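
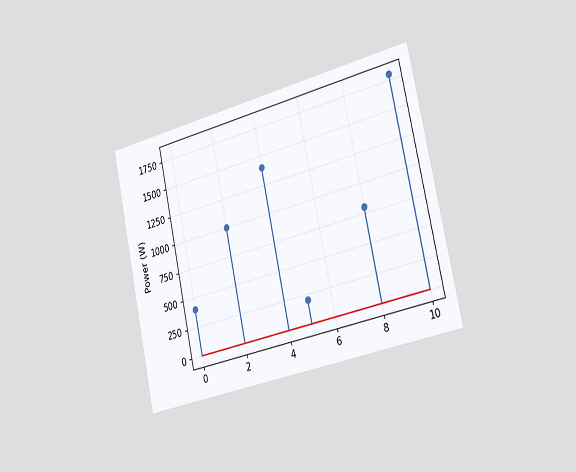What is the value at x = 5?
The chart is tilted about 12° counter-clockwise and viewed slightly from the right. The stem at x=5 reaches 200W.

200W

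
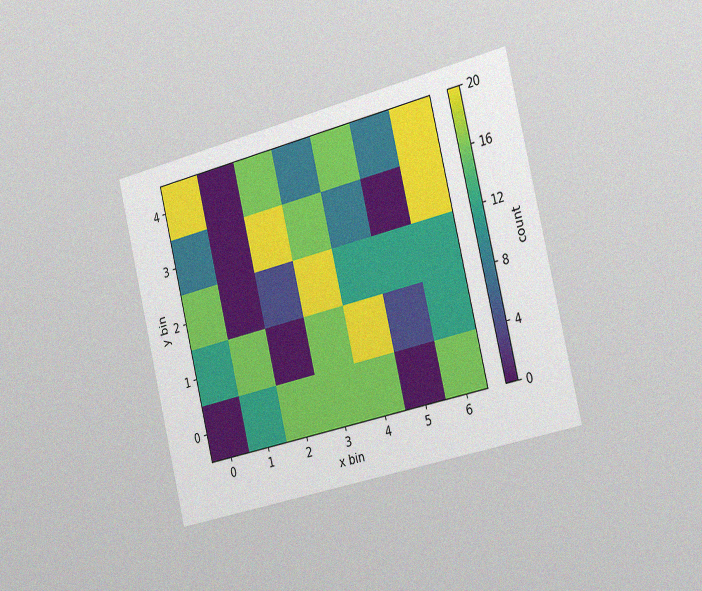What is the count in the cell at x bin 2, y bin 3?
20

The chart is tilted about 14° counter-clockwise and viewed slightly from the right, with some photo noise. Matching the cell (2, 3) against the colorbar gives 20.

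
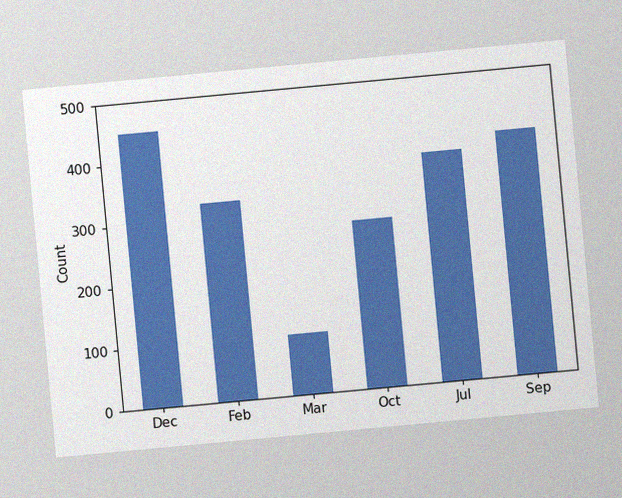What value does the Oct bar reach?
The chart is tilted about 5° counter-clockwise, with some photo noise. Reading along the chart's y-axis, the Oct bar reaches 275.

275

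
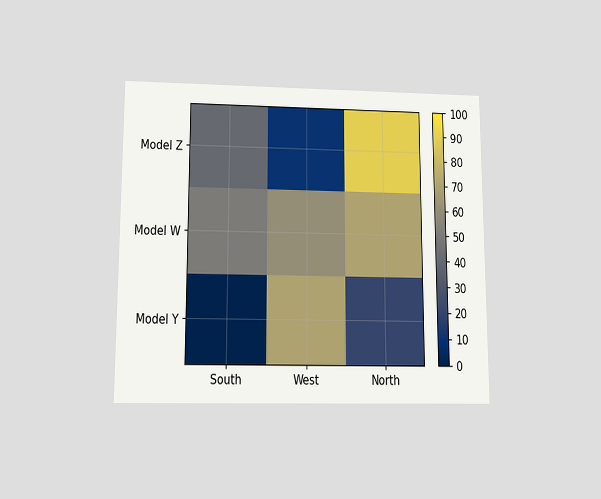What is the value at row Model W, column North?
70

The chart is viewed slightly from below. Matching cell (Model W, North) against the colorbar gives 70.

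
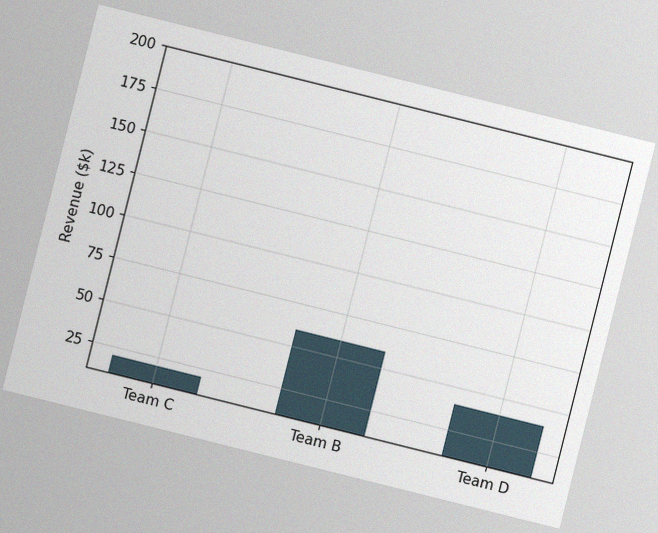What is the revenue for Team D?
The chart is tilted about 14° clockwise, with some photo noise. Reading along the chart's y-axis, the Team D bar reaches $40k.

$40k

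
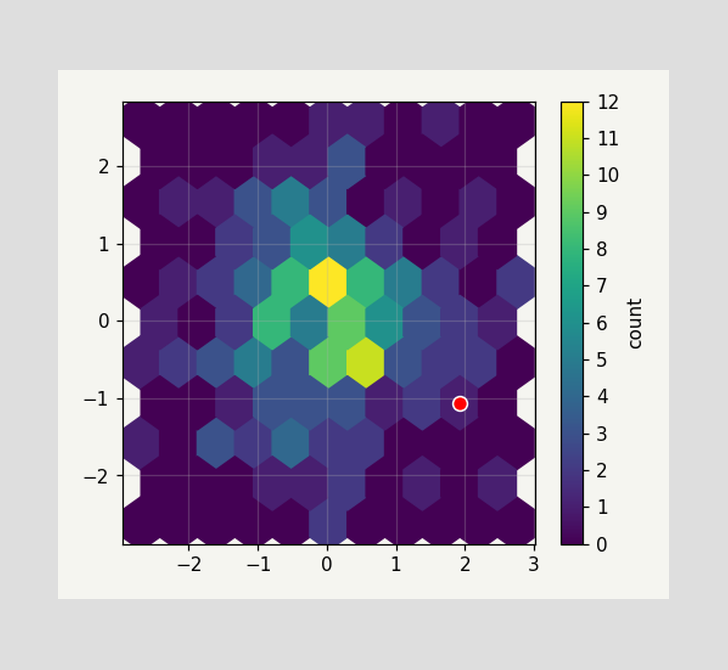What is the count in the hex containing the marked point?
The marked hex reads 1 on the colorbar.

1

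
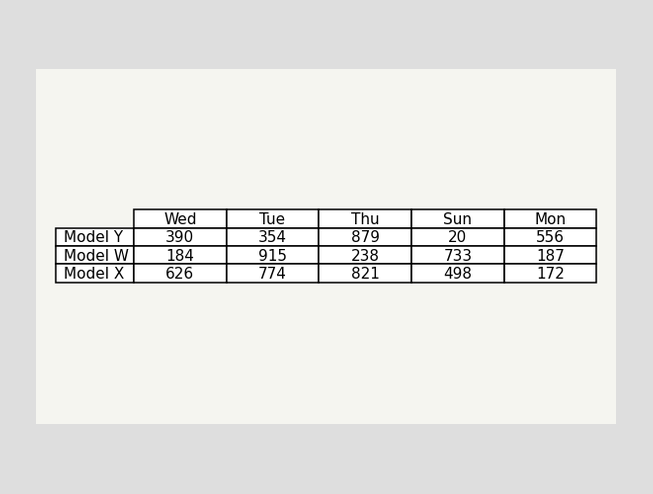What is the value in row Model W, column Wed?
The (Model W, Wed) cell reads 184.

184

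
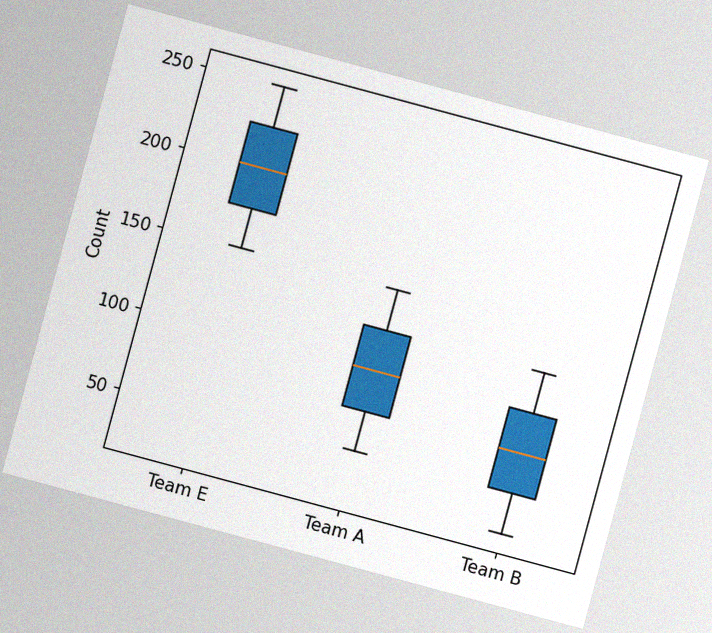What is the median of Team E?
200

The chart is tilted about 15° clockwise, with some photo noise. The median line in the Team E box sits at 200.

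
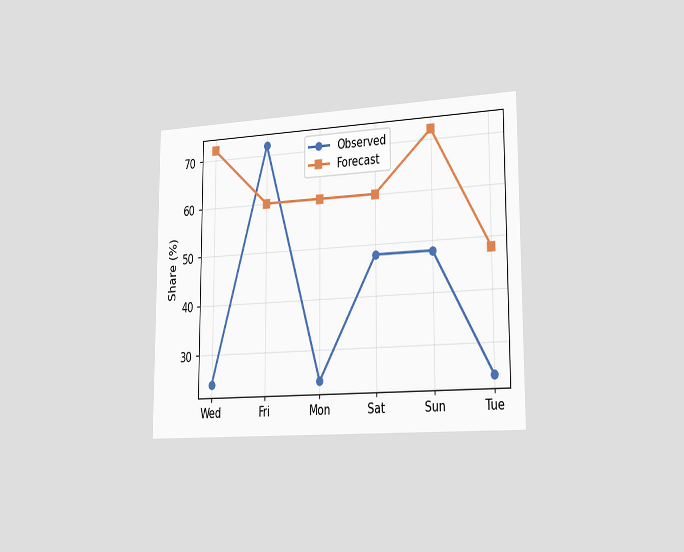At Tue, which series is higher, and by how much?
Forecast, by 24%

The chart is viewed slightly from the right. At Tue, Forecast sits above the other line by 24%.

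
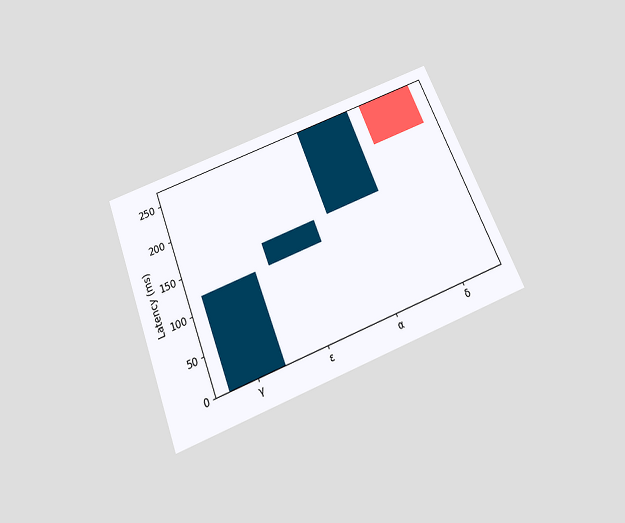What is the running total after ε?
150ms

The chart is tilted about 22° counter-clockwise and viewed slightly from below. After ε the running total reaches 150ms.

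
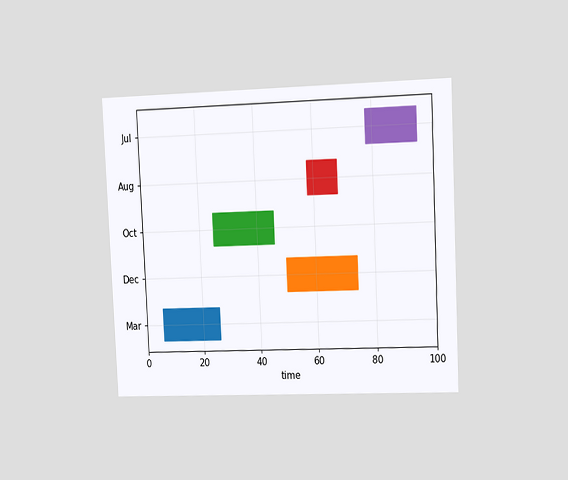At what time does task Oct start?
25

The chart is tilted about 3° counter-clockwise and viewed slightly from the right. The Oct bar begins at t=25.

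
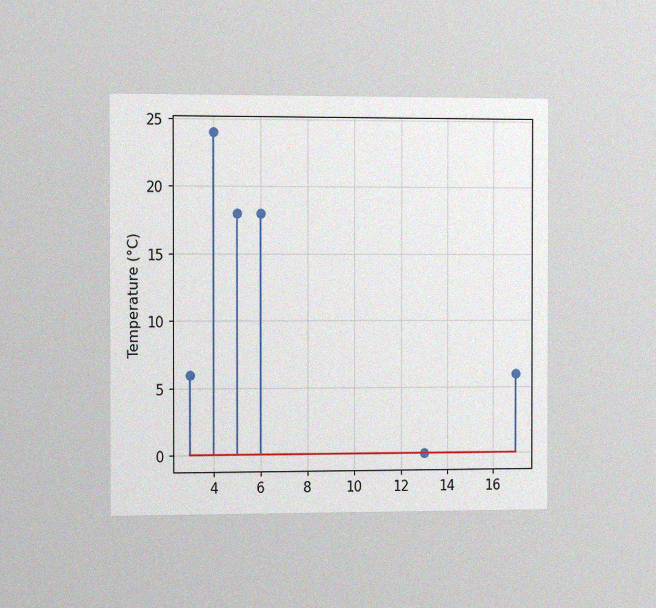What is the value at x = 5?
18°C

The chart is viewed slightly from the left, with some photo noise. The stem at x=5 reaches 18°C.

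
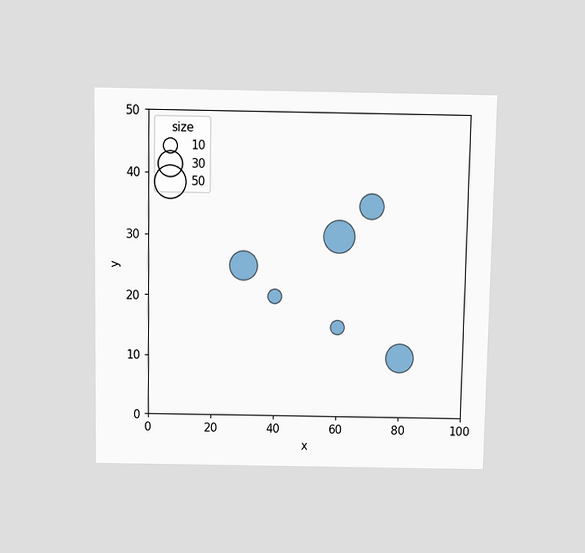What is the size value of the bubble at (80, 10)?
40

The chart is viewed slightly from above. Matching the bubble at (80, 10) against the size legend gives 40.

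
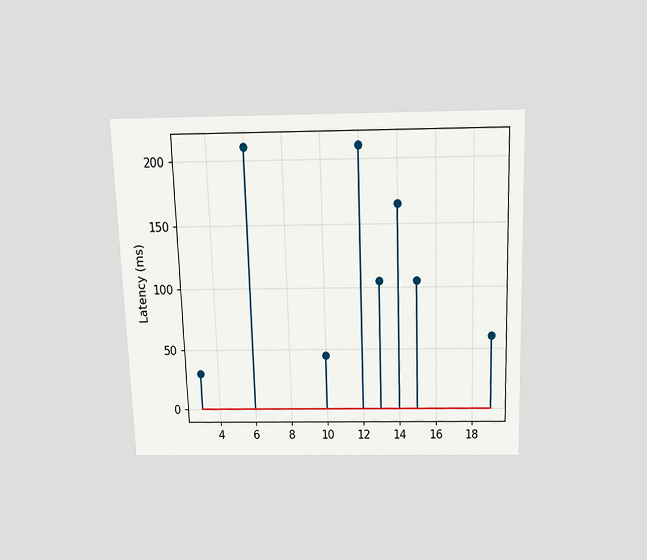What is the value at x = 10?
The chart is viewed slightly from above. The stem at x=10 reaches 45ms.

45ms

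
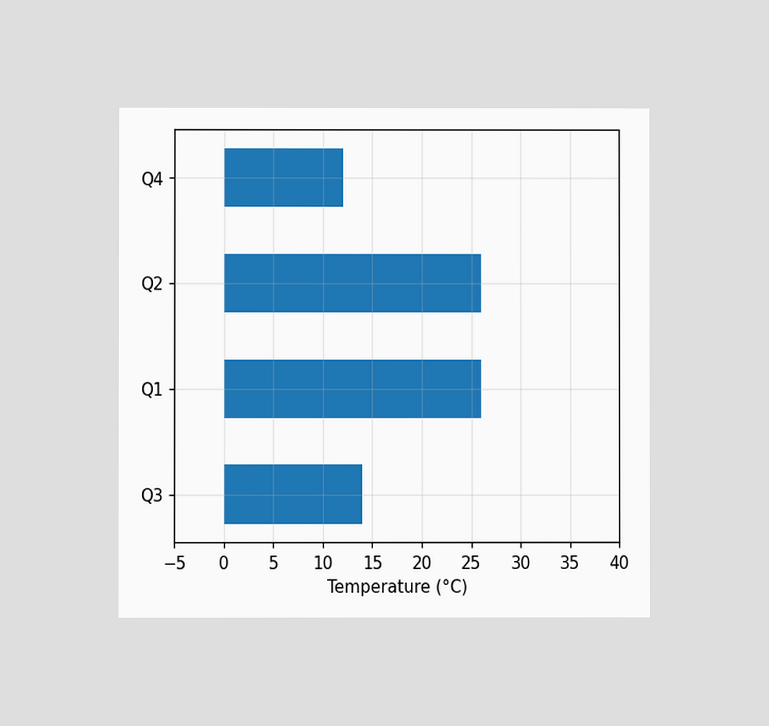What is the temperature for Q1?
26°C

The chart is viewed at a slight angle. Reading along the chart's x-axis, the Q1 bar reaches 26°C.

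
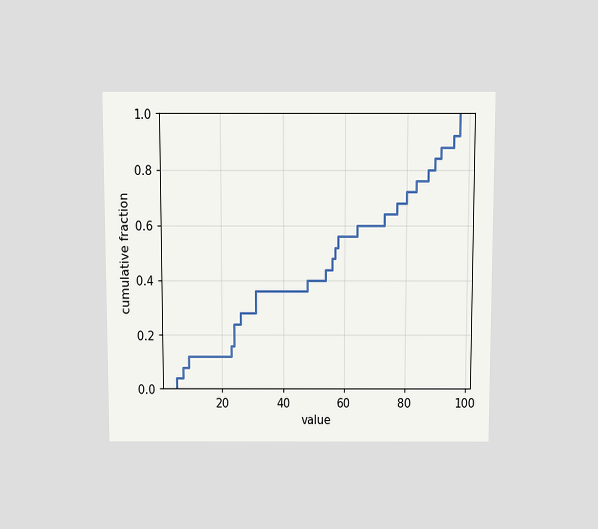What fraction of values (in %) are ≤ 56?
The chart is viewed slightly from above. At x=56 the ECDF step is at 48%.

48%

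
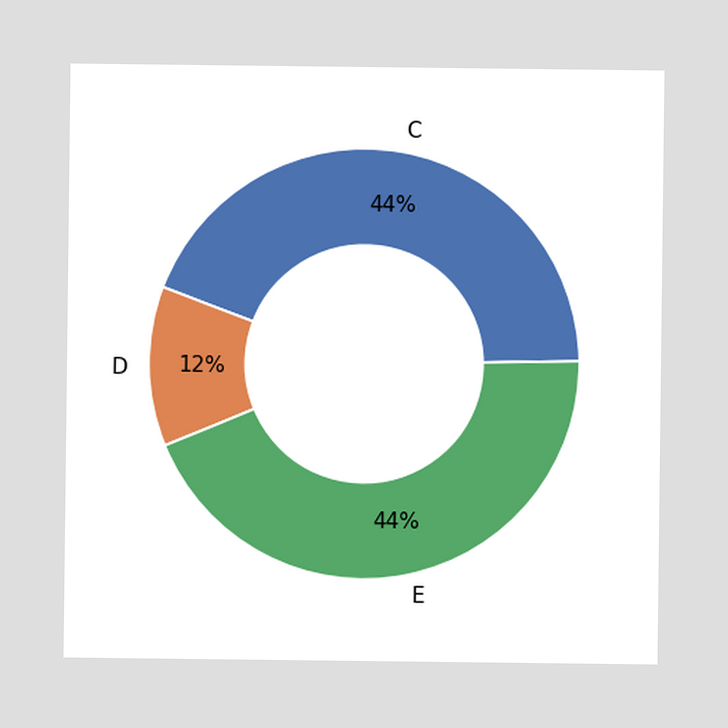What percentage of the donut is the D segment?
The D segment takes up 12% of the ring.

12%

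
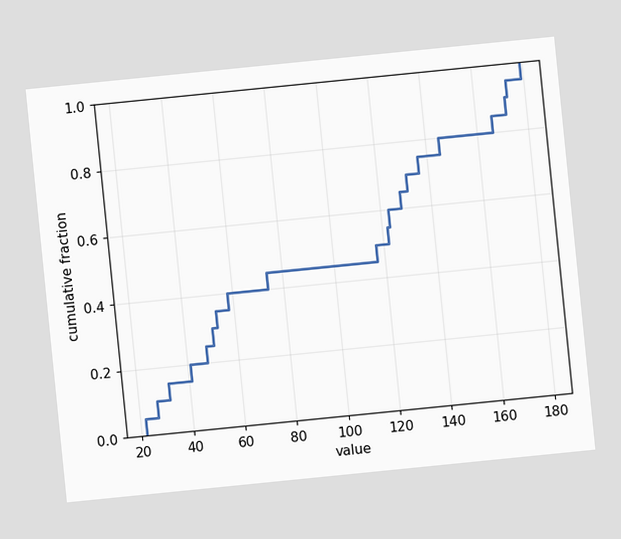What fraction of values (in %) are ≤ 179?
The chart is tilted about 6° counter-clockwise. At x=179 the ECDF step is at 100%.

100%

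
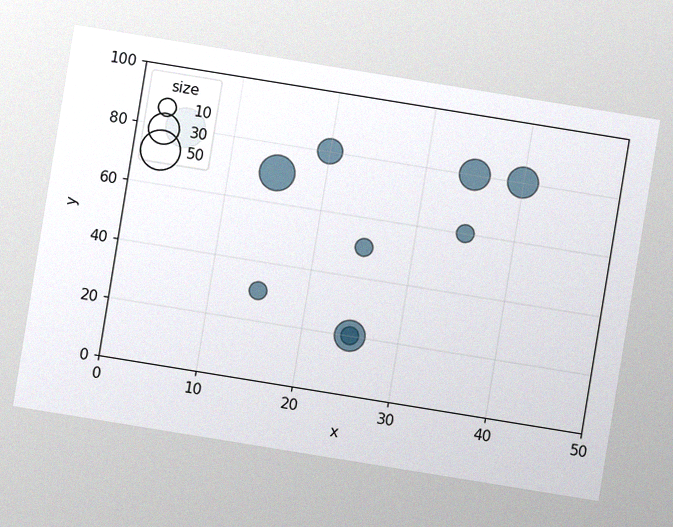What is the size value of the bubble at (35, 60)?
The chart is tilted about 9° clockwise, with some photo noise. Matching the bubble at (35, 60) against the size legend gives 10.

10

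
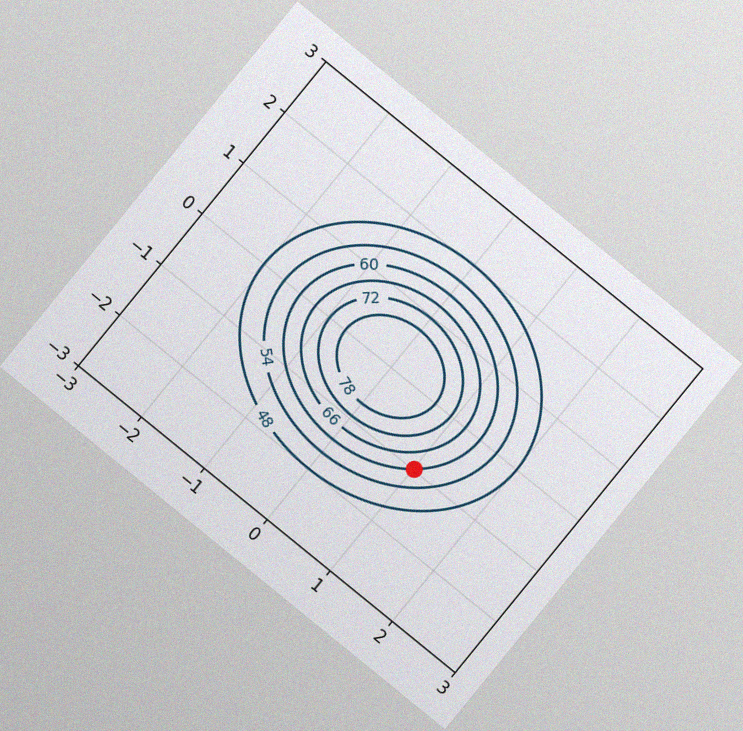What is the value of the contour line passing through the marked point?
60

The chart is tilted about 39° clockwise, with some photo noise. The marked point sits on the contour labelled 60.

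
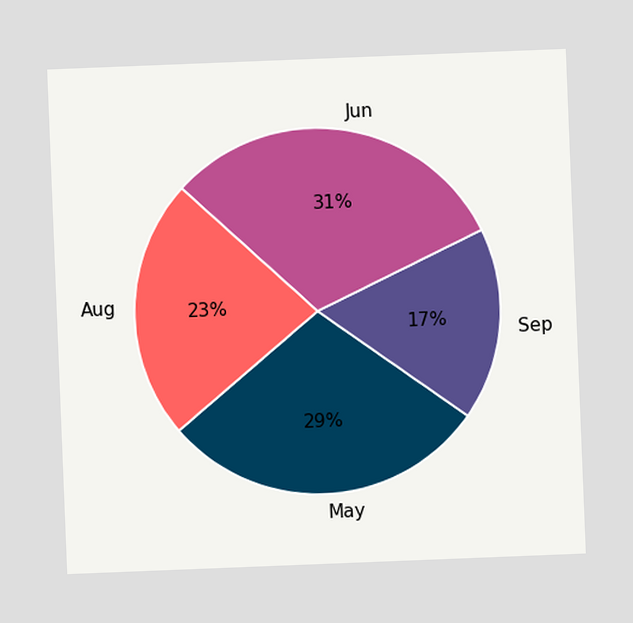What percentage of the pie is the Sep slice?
The chart is tilted about 2° counter-clockwise. The Sep slice takes up 17% of the pie.

17%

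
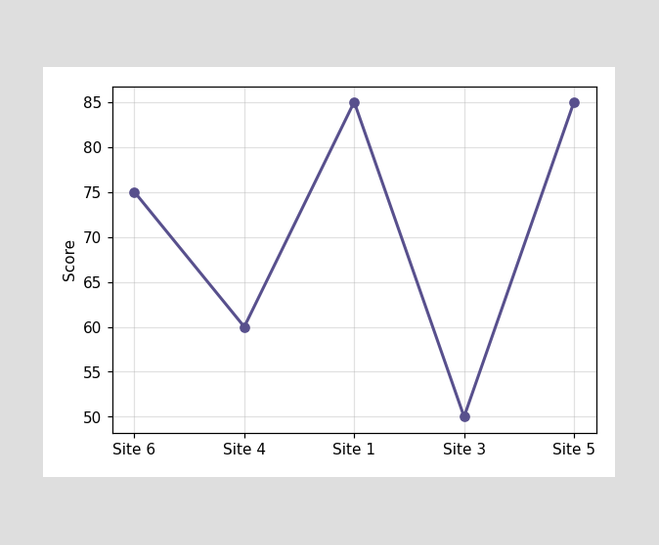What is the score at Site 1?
85

At Site 1, the line is at 85.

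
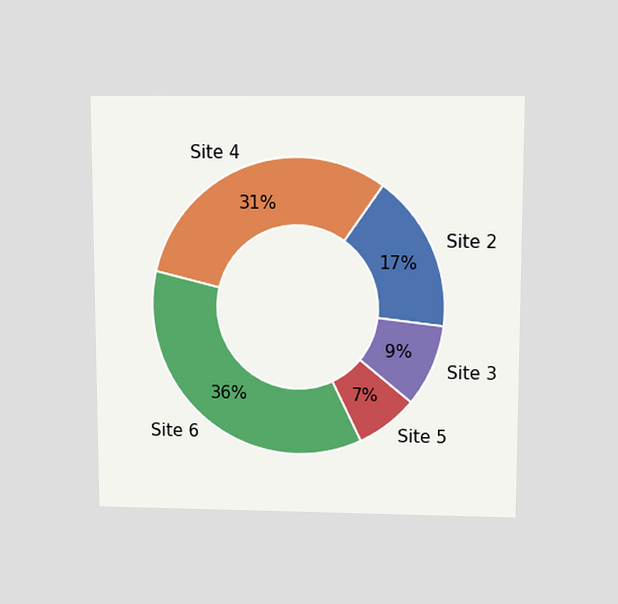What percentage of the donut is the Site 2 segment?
The chart is viewed slightly from above. The Site 2 segment takes up 17% of the ring.

17%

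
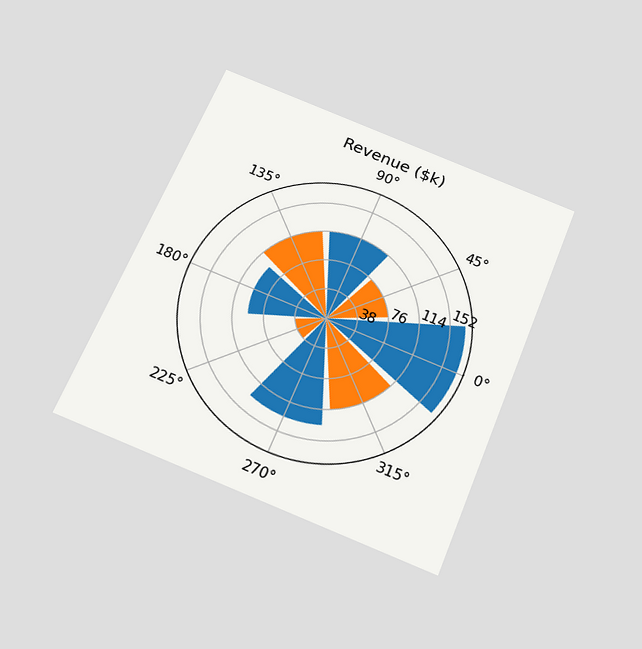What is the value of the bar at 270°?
The chart is tilted about 22° clockwise and viewed slightly from below. The bar at 270° reaches $133k on the radial axis.

$133k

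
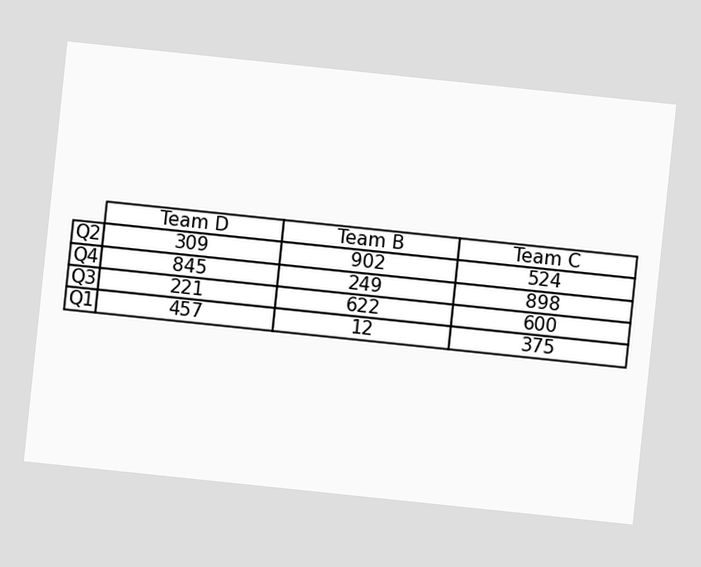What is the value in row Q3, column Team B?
622

The chart is tilted about 6° clockwise. The (Q3, Team B) cell reads 622.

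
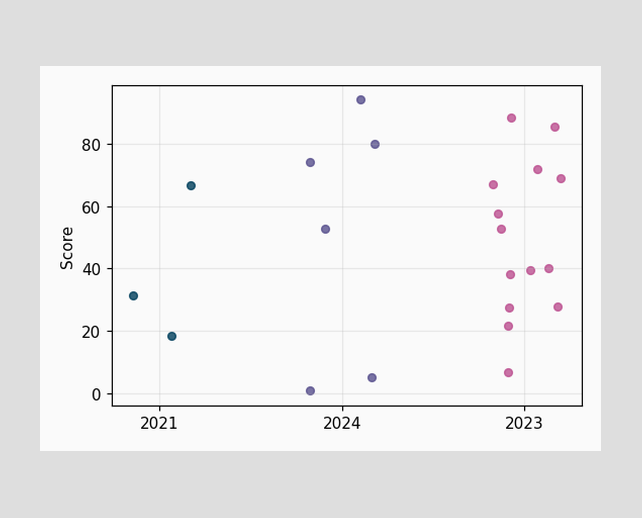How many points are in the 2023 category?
Counting the markers in the 2023 column gives 14.

14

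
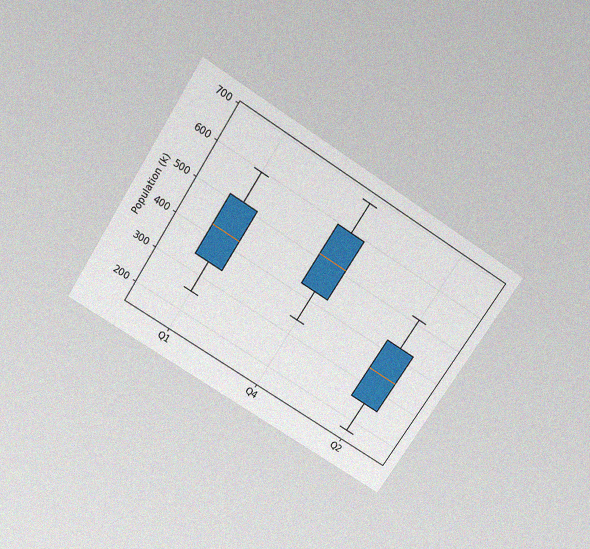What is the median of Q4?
The chart is tilted about 33° clockwise and viewed slightly from above, with some photo noise. The median line in the Q4 box sits at 510k.

510k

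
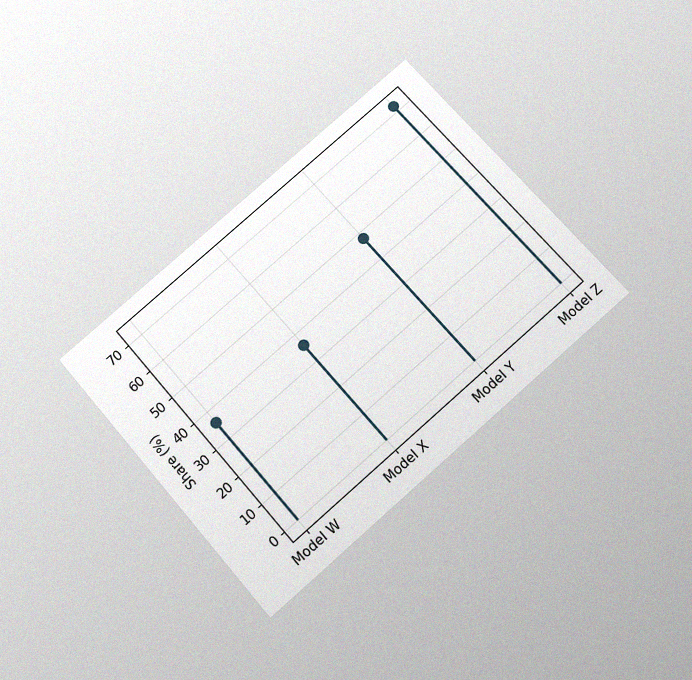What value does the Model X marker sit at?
The chart is tilted about 41° counter-clockwise and viewed slightly from below, with some photo noise. The Model X marker sits at 36%.

36%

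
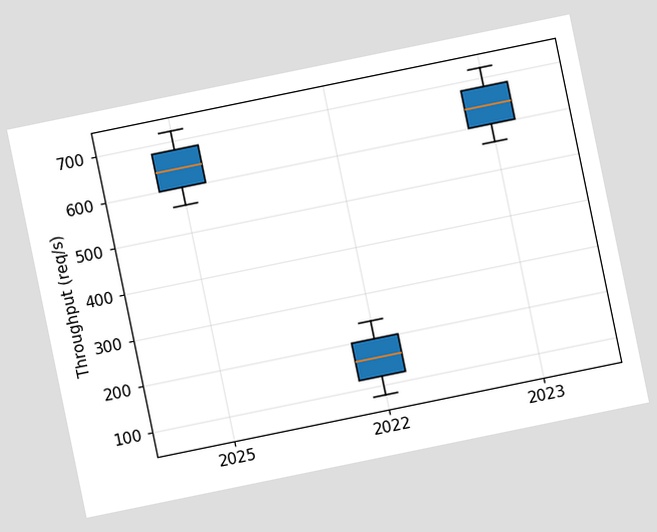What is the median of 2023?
640req/s

The chart is tilted about 12° counter-clockwise. The median line in the 2023 box sits at 640req/s.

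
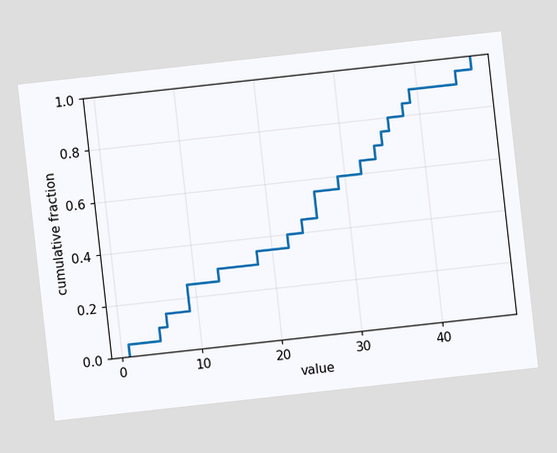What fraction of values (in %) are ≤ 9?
The chart is tilted about 6° counter-clockwise. At x=9 the ECDF step is at 25%.

25%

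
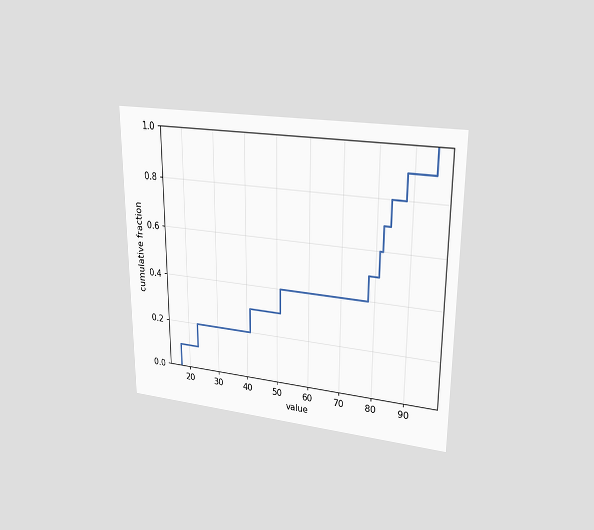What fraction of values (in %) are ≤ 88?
The chart is viewed at a slight angle. At x=88 the ECDF step is at 90%.

90%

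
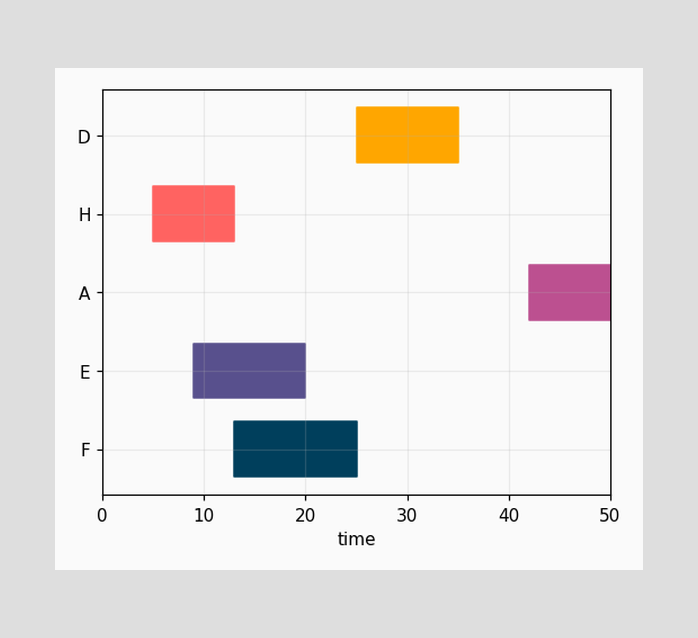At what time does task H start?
The H bar begins at t=5.

5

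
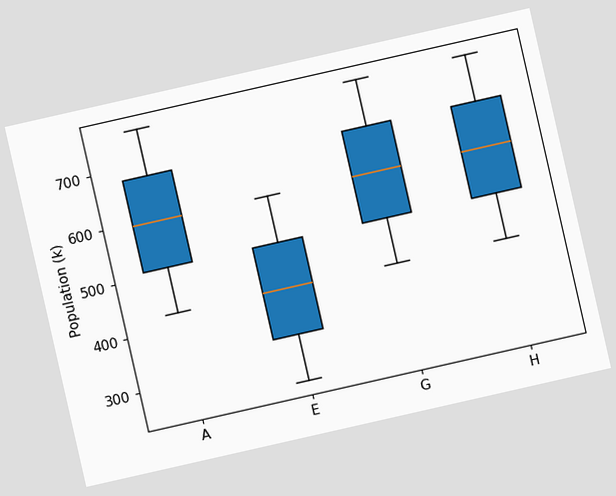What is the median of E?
425k

The chart is tilted about 13° counter-clockwise. The median line in the E box sits at 425k.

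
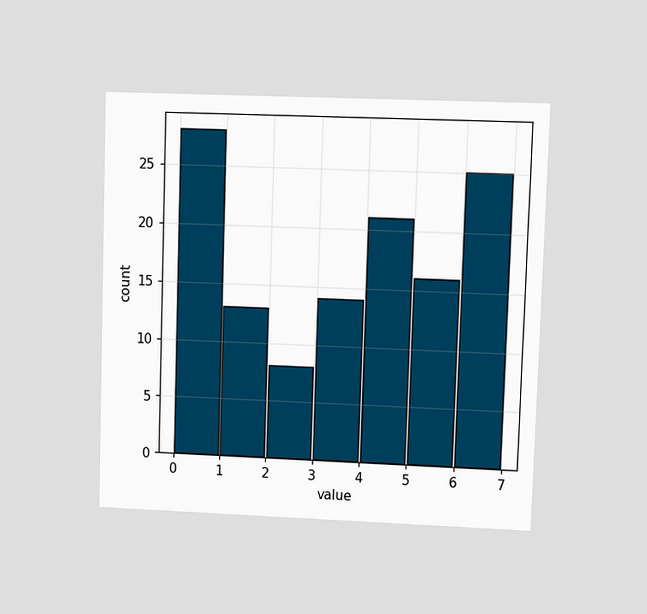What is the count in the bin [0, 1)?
28

The chart is viewed at a slight angle. The [0, 1) bin has height 28.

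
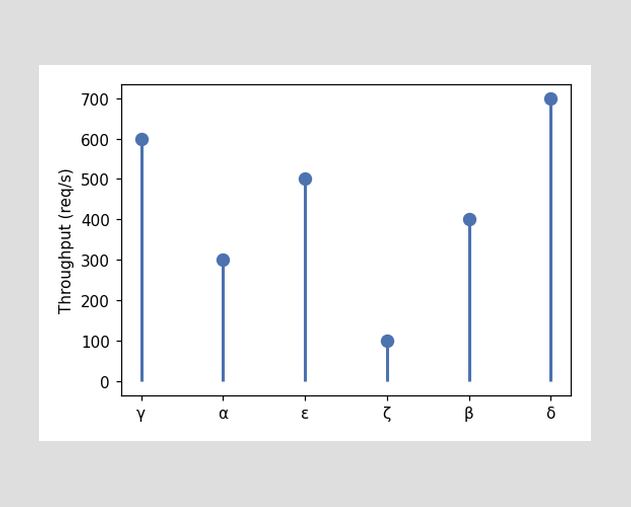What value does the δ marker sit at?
700req/s

The δ marker sits at 700req/s.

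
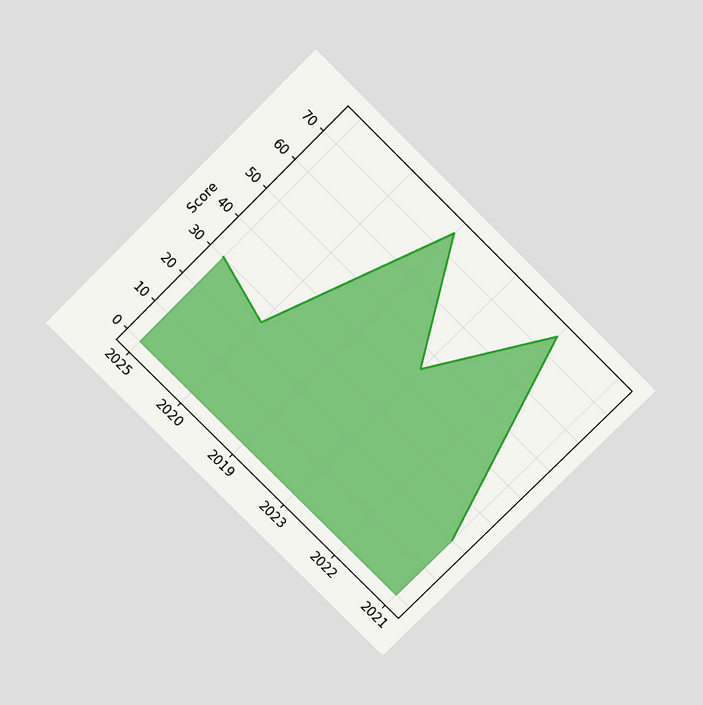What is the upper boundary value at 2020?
The chart is tilted about 45° clockwise and viewed slightly from above. At 2020 the upper boundary is at 25.

25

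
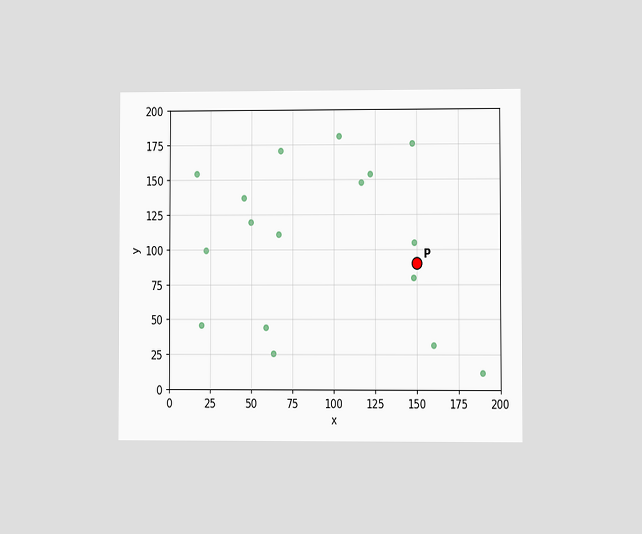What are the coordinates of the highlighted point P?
The chart is viewed at a slight angle. Following the gridlines from P to each axis, P sits at (150, 90).

(150, 90)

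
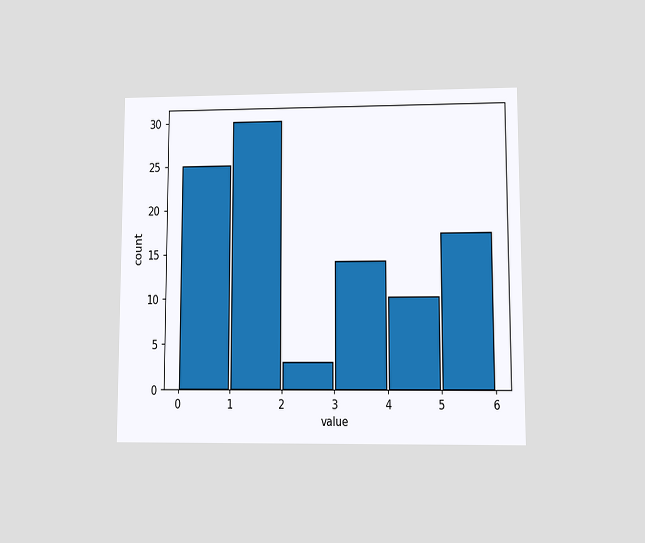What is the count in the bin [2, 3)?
The chart is viewed at a slight angle. The [2, 3) bin has height 3.

3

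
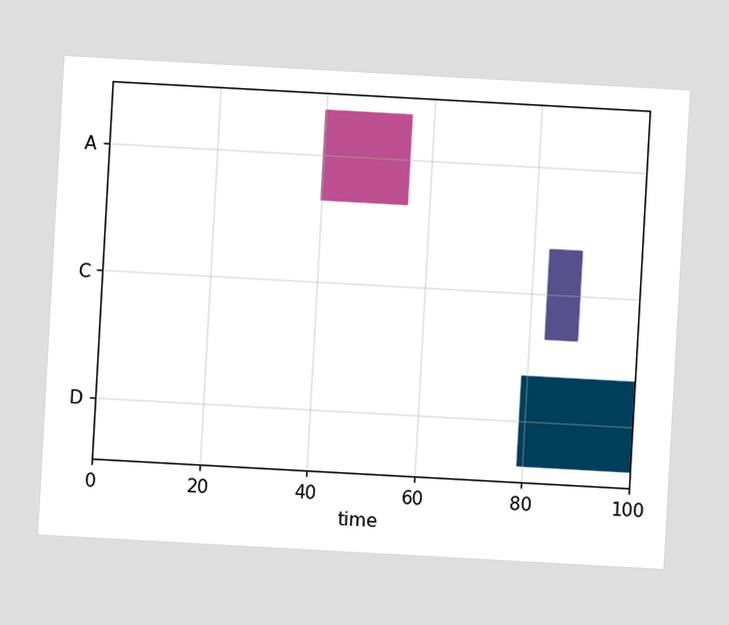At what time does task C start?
83

The chart is tilted about 3° clockwise. The C bar begins at t=83.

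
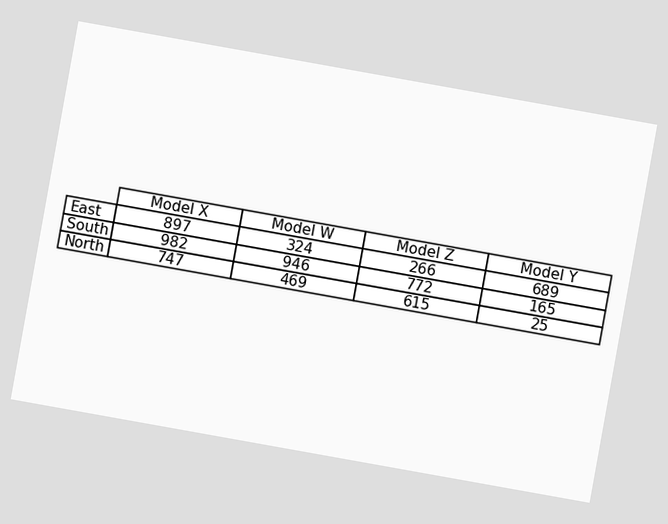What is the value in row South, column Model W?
946

The chart is tilted about 10° clockwise. The (South, Model W) cell reads 946.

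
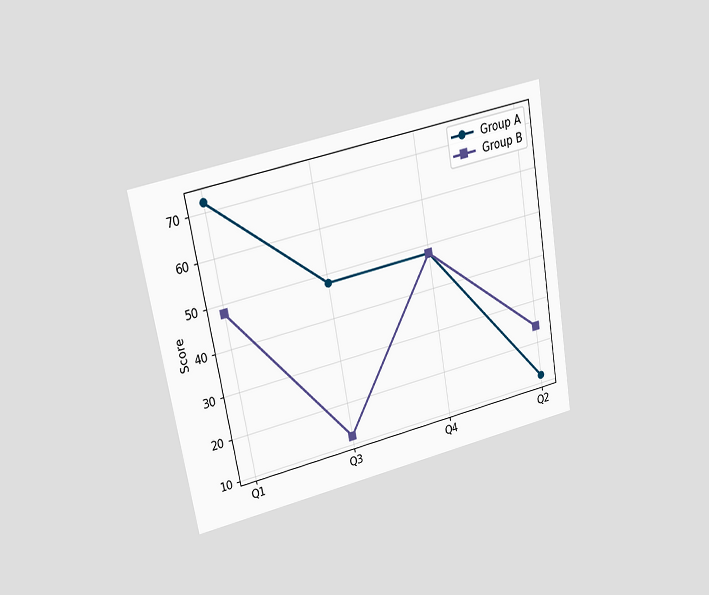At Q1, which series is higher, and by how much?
The chart is tilted about 10° counter-clockwise and viewed at a slight angle. At Q1, Group A sits above the other line by 24.

Group A, by 24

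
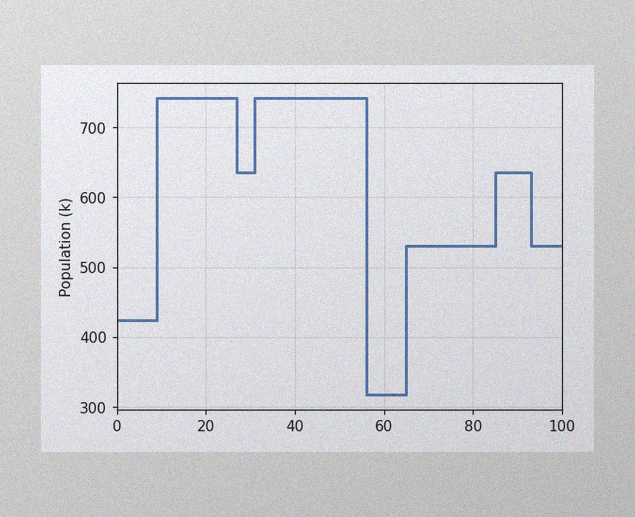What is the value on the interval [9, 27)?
742k

The image has some photo noise and uneven lighting. On [9, 27) the step sits at 742k.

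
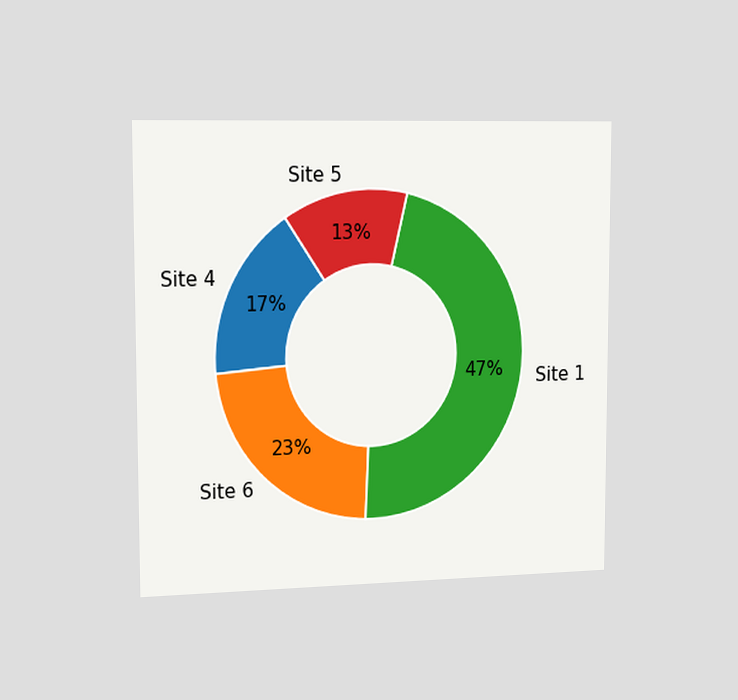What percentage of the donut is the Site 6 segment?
The chart is viewed slightly from the left. The Site 6 segment takes up 23% of the ring.

23%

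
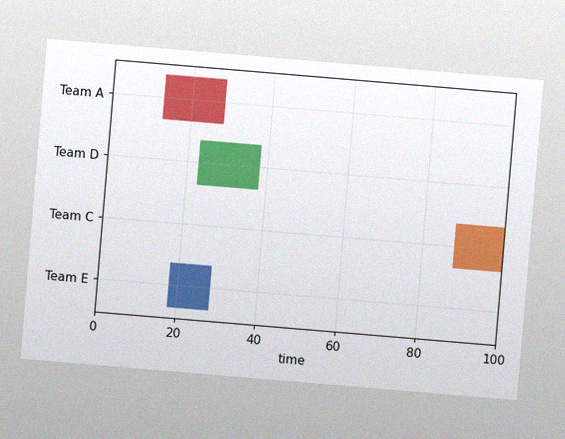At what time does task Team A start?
13

The chart is tilted about 5° clockwise, with some photo noise. The Team A bar begins at t=13.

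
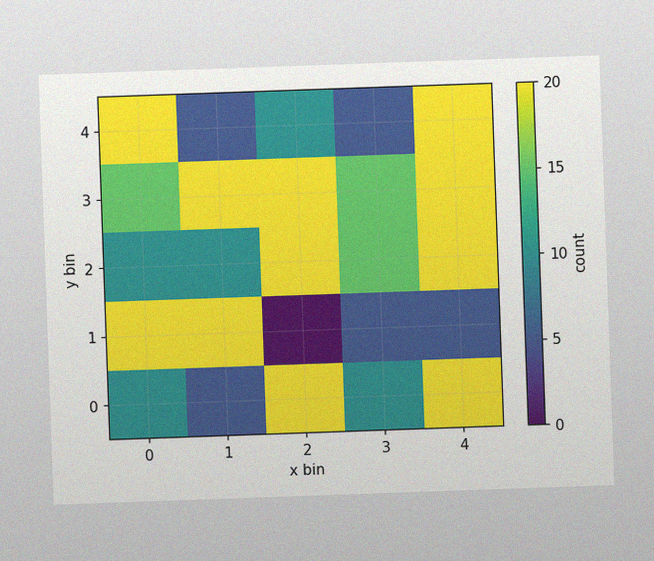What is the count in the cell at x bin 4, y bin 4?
20

The chart is tilted about 2° counter-clockwise, with some photo noise. Matching the cell (4, 4) against the colorbar gives 20.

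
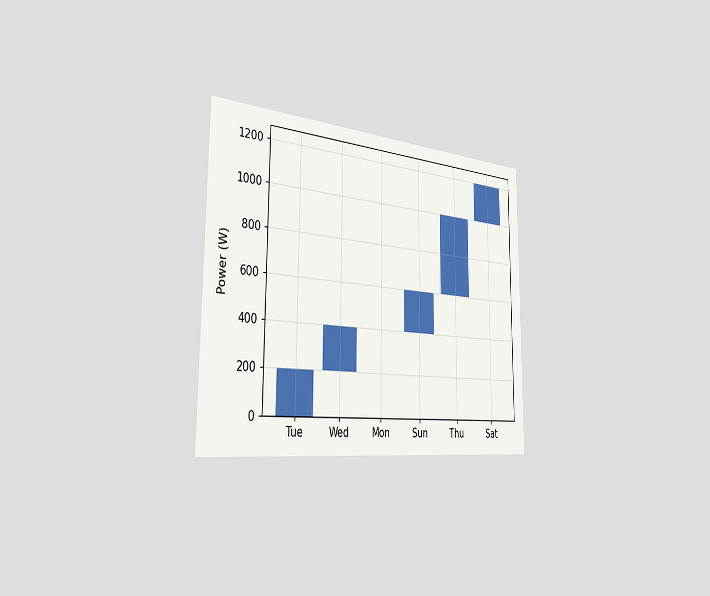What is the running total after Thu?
The chart is viewed slightly from the left. After Thu the running total reaches 1000W.

1000W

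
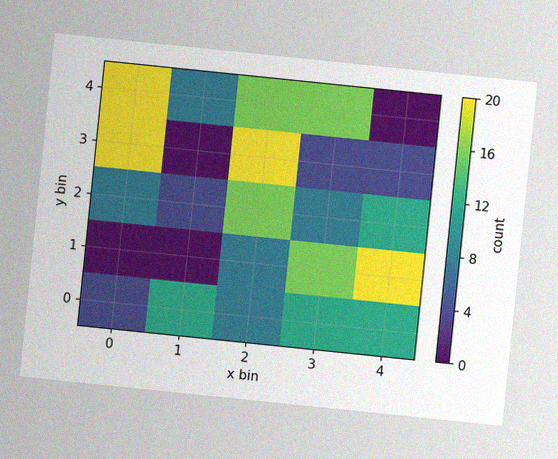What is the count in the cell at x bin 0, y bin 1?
The chart is tilted about 6° clockwise, with some photo noise. Matching the cell (0, 1) against the colorbar gives 0.

0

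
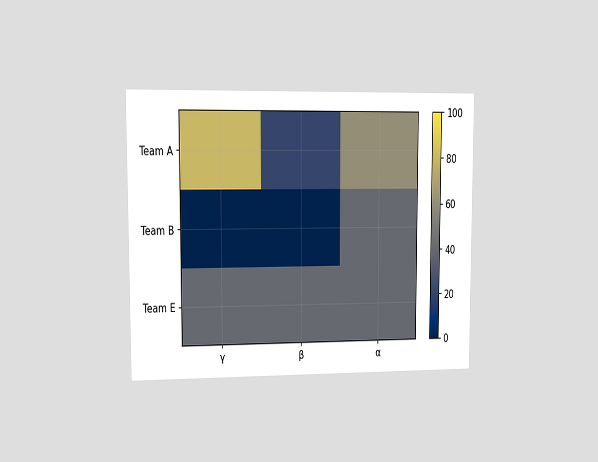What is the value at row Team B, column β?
The chart is viewed at a slight angle. Matching cell (Team B, β) against the colorbar gives 0.

0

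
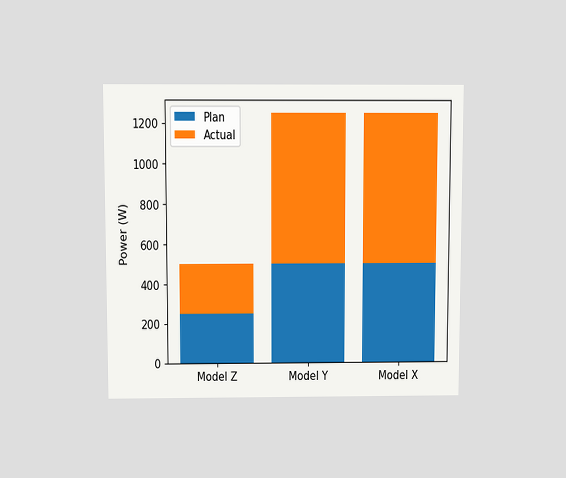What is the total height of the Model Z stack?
The chart is viewed slightly from above. The Model Z stack's top reaches 500W on the y-axis.

500W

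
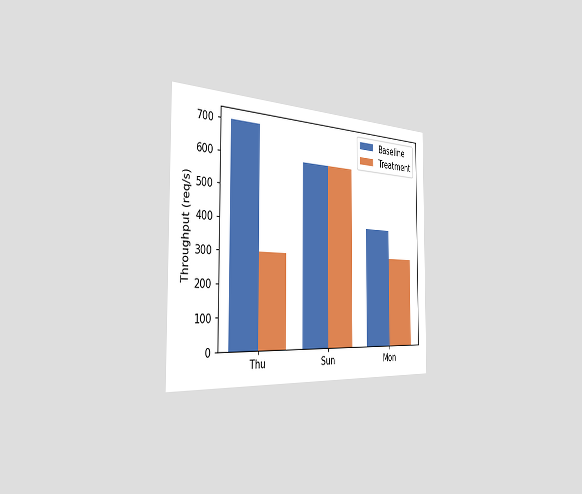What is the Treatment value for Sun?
600req/s

The chart is viewed slightly from the left. The Treatment bar at Sun reaches 600req/s on the y-axis.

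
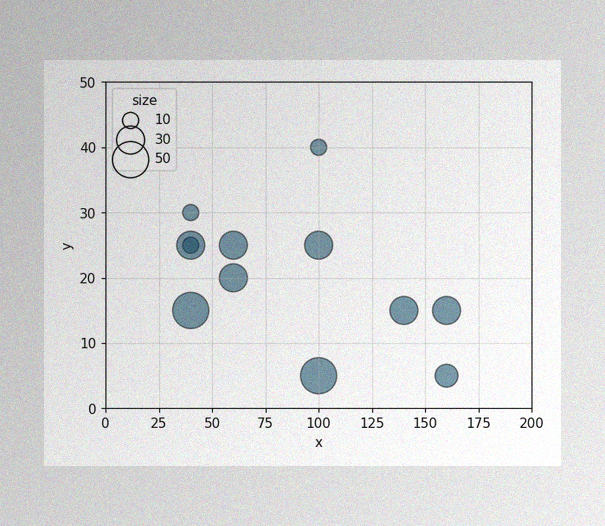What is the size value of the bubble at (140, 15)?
The image has some photo noise and uneven lighting. Matching the bubble at (140, 15) against the size legend gives 30.

30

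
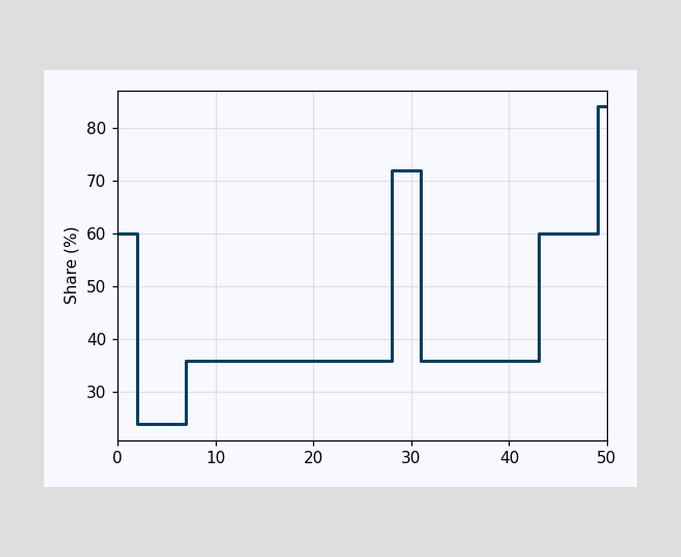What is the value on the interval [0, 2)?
60%

On [0, 2) the step sits at 60%.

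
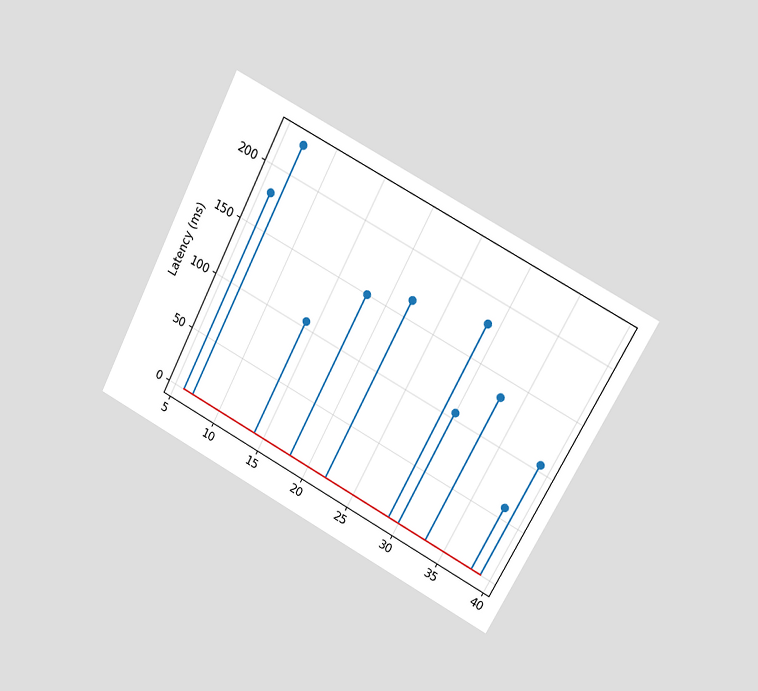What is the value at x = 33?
135ms

The chart is tilted about 28° clockwise and viewed at a slight angle. The stem at x=33 reaches 135ms.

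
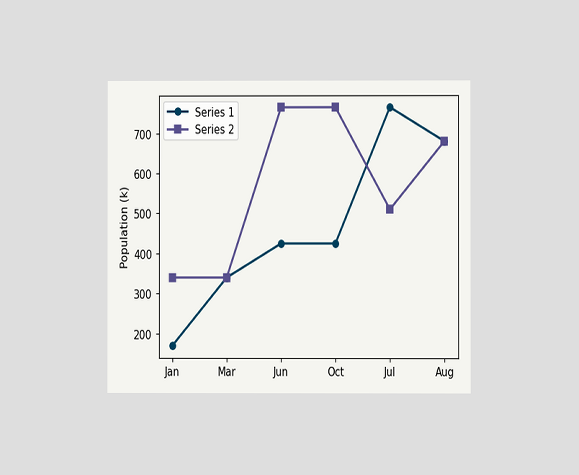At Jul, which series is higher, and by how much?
The chart is viewed at a slight angle. At Jul, Series 1 sits above the other line by 255k.

Series 1, by 255k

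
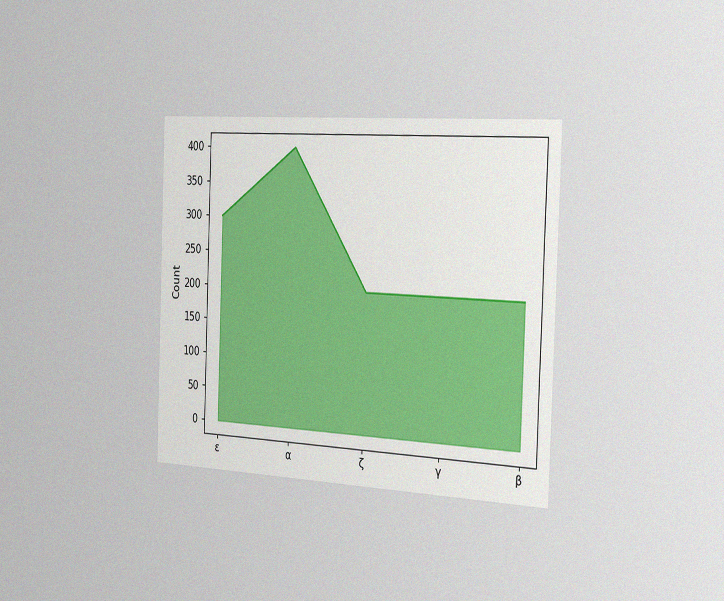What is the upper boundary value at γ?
200

The chart is tilted about 2° clockwise and viewed slightly from the right, with some photo noise. At γ the upper boundary is at 200.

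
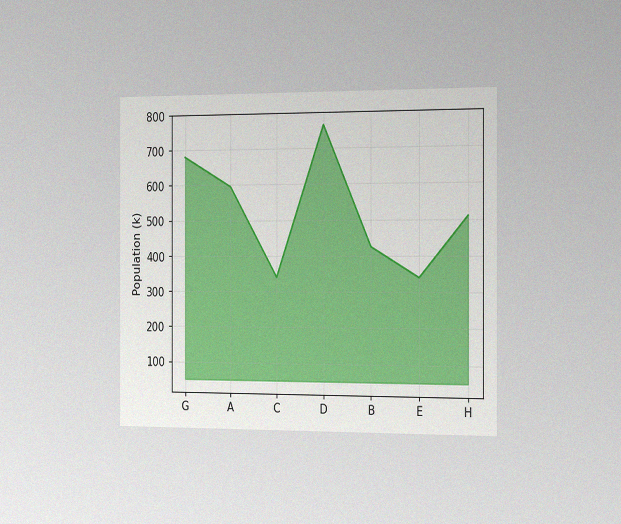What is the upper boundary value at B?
The chart is viewed slightly from the right, with some photo noise. At B the upper boundary is at 425k.

425k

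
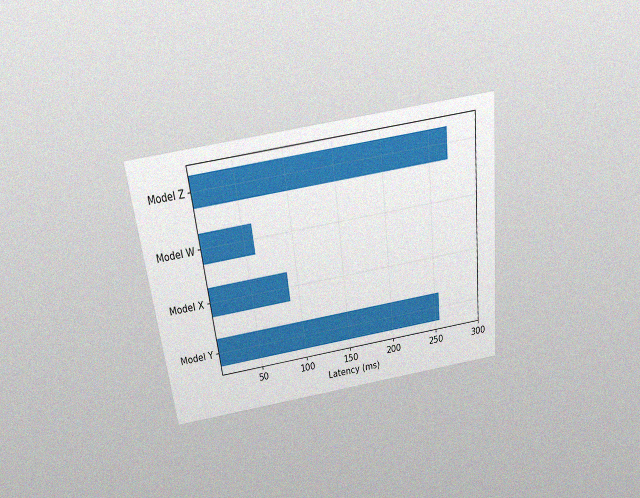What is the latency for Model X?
The chart is tilted about 7° counter-clockwise and viewed slightly from above, with some photo noise. Reading along the chart's x-axis, the Model X bar reaches 90ms.

90ms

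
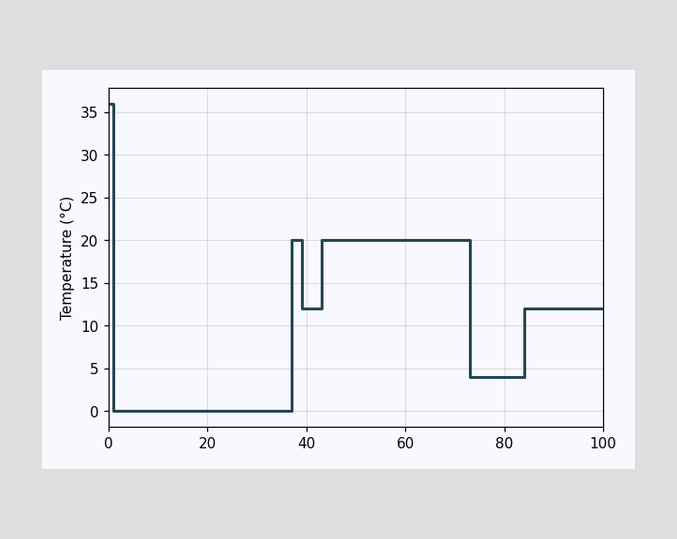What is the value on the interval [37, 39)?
20°C

On [37, 39) the step sits at 20°C.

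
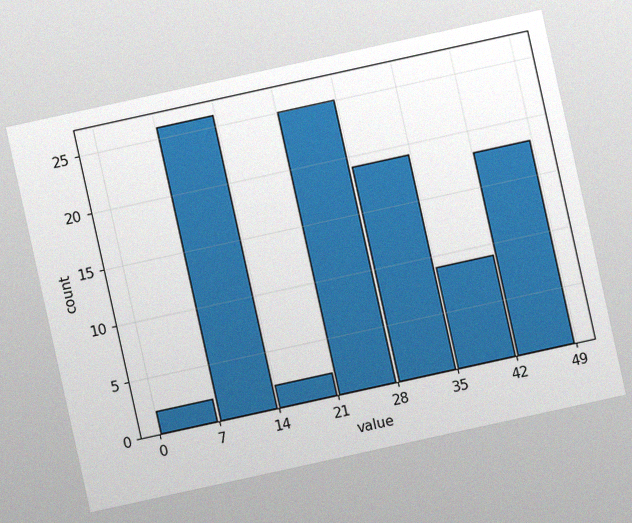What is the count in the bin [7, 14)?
The chart is tilted about 12° counter-clockwise, with some photo noise. The [7, 14) bin has height 26.

26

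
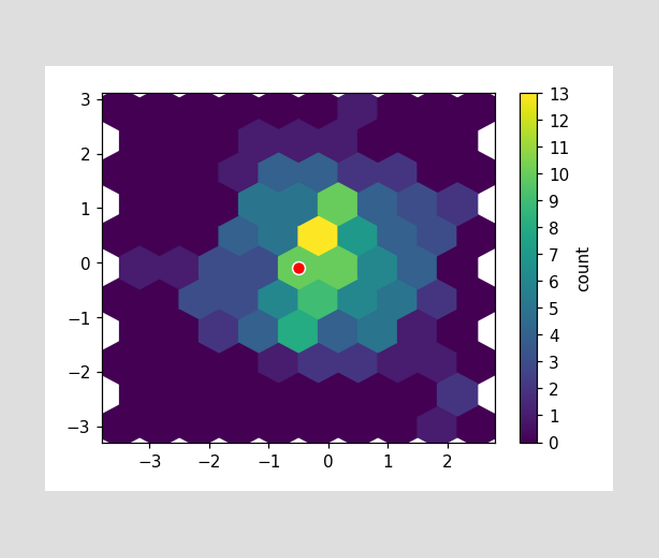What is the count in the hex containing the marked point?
The marked hex reads 10 on the colorbar.

10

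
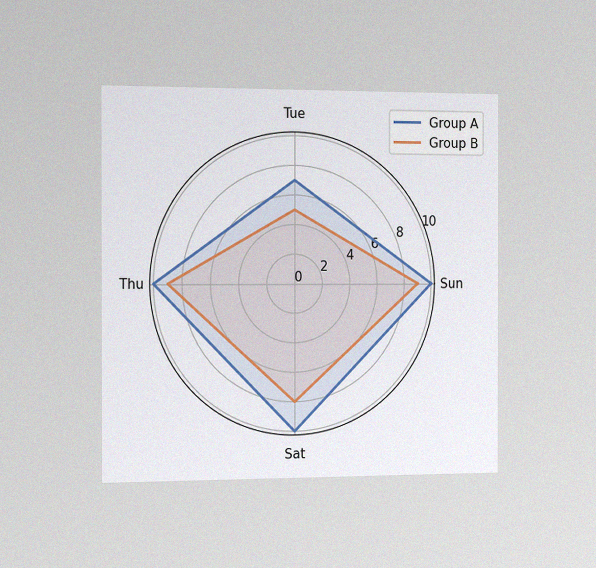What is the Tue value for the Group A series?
7

The chart is viewed slightly from the left, with some photo noise. On the Tue axis, Group A reaches 7.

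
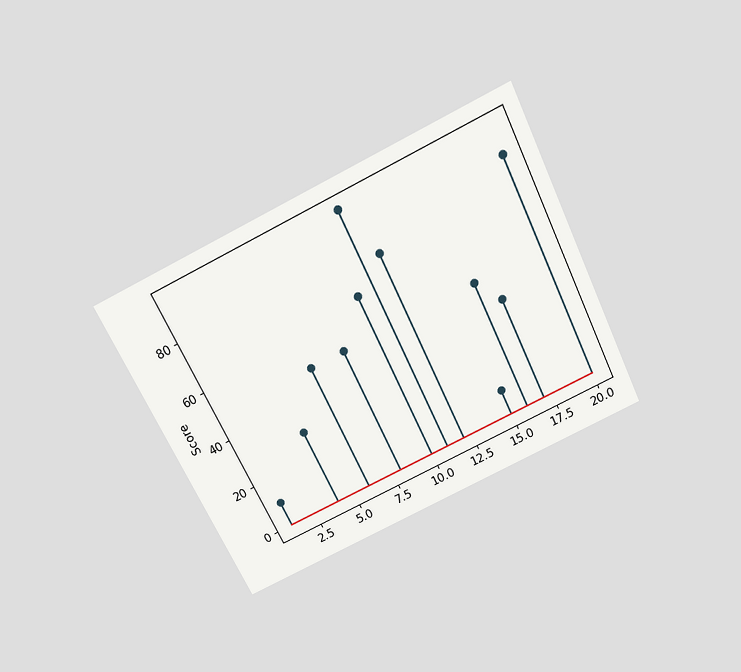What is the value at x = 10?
65

The chart is tilted about 26° counter-clockwise and viewed slightly from above. The stem at x=10 reaches 65.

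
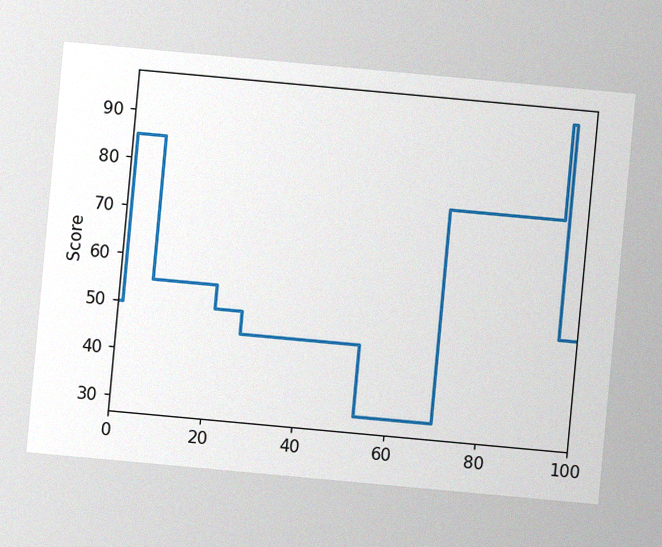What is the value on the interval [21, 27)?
50

The chart is tilted about 5° clockwise, with some photo noise. On [21, 27) the step sits at 50.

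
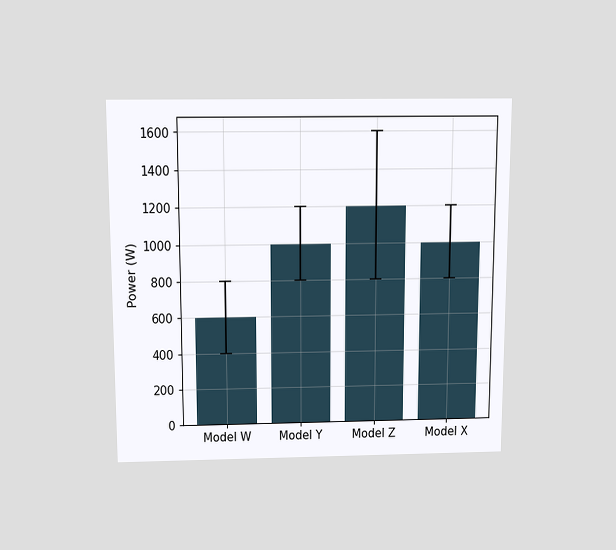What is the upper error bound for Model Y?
The chart is viewed slightly from above. The Model Y bar's upper whisker reaches 1200W.

1200W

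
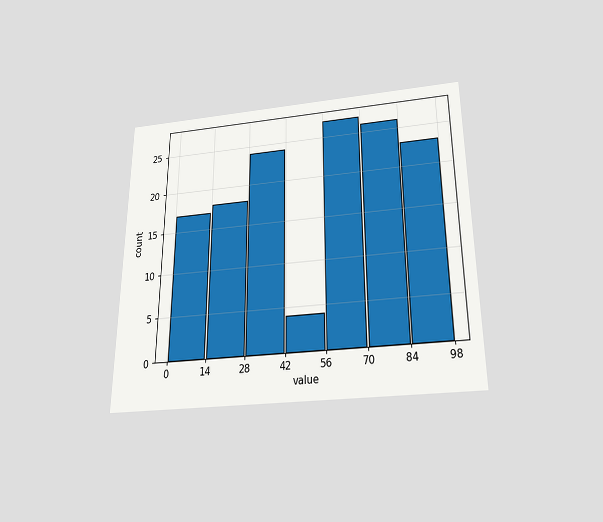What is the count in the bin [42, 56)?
The chart is viewed slightly from below. The [42, 56) bin has height 4.

4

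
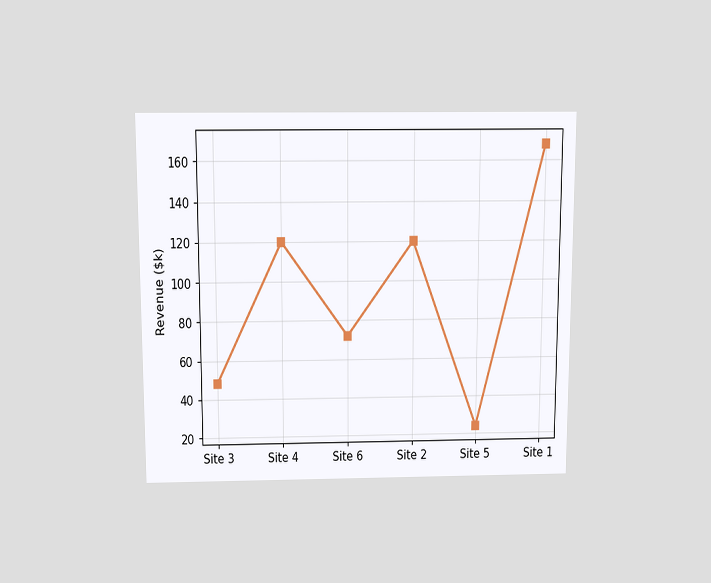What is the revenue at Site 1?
The chart is viewed slightly from above. At Site 1, the line is at $168k.

$168k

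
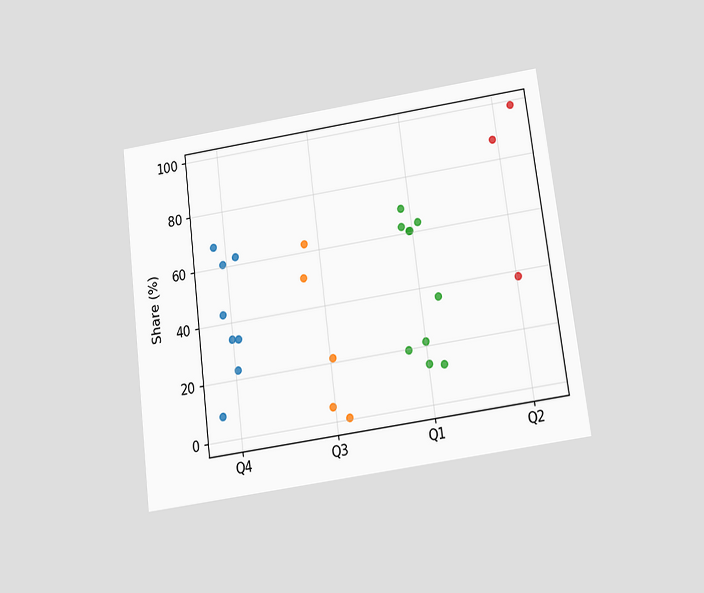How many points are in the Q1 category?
10

The chart is tilted about 7° counter-clockwise and viewed slightly from below. Counting the markers in the Q1 column gives 10.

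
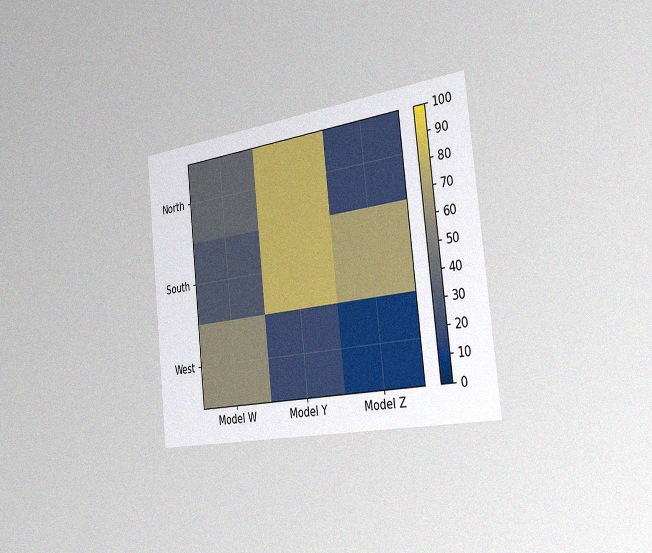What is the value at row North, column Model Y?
80

The chart is tilted about 6° counter-clockwise and viewed slightly from the right, with some photo noise. Matching cell (North, Model Y) against the colorbar gives 80.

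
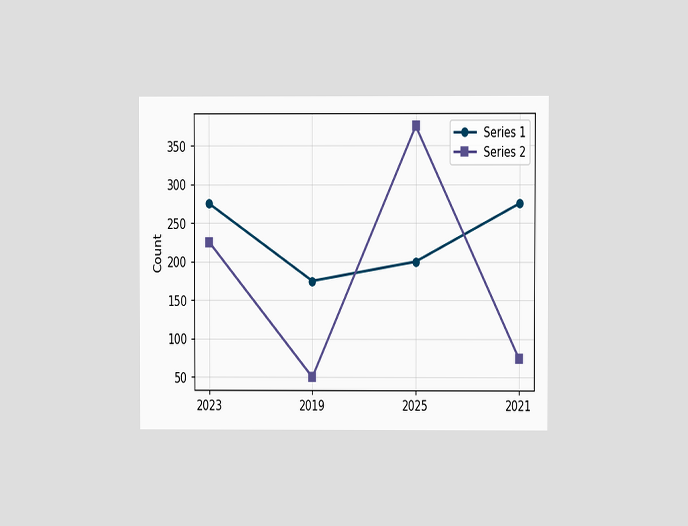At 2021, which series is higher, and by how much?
The chart is viewed at a slight angle. At 2021, Series 1 sits above the other line by 200.

Series 1, by 200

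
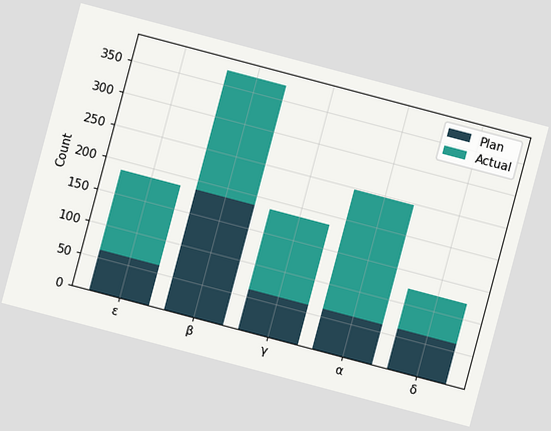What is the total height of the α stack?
The chart is tilted about 15° clockwise. The α stack's top reaches 248 on the y-axis.

248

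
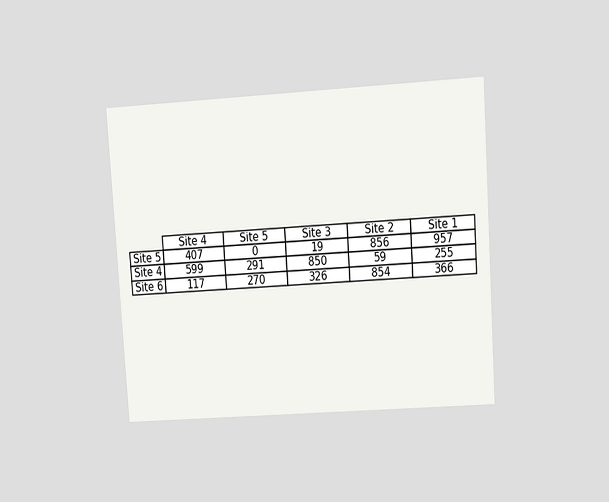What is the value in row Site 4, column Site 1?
The chart is tilted about 4° counter-clockwise and viewed at a slight angle. The (Site 4, Site 1) cell reads 255.

255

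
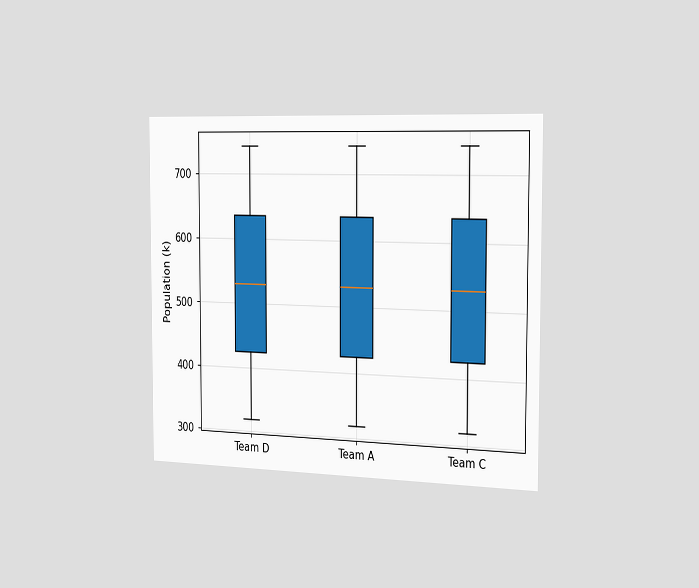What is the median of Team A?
530k

The chart is viewed slightly from the right. The median line in the Team A box sits at 530k.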